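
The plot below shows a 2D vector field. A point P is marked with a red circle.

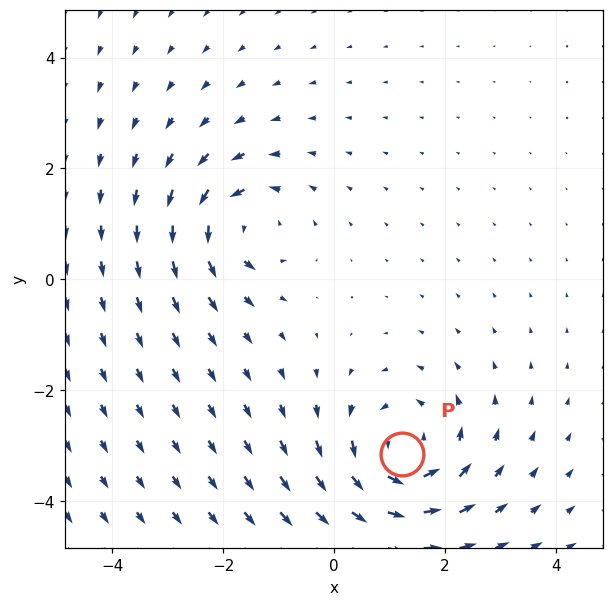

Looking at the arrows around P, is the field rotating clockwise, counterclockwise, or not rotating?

Near P at (1.2, -3.2) the arrows circulate counterclockwise. The curl (z-component) there is about +4; positive curl means counterclockwise rotation.

counterclockwise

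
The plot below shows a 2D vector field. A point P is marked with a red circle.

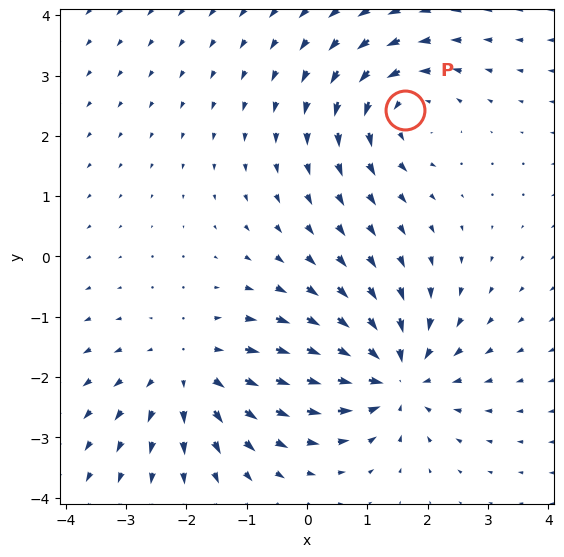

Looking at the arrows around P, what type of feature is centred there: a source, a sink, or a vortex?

At P (1.6, 2.4) the arrows circulate counterclockwise. Divergence ≈0, curl about +3 — near-zero divergence with nonzero curl is a vortex.

vortex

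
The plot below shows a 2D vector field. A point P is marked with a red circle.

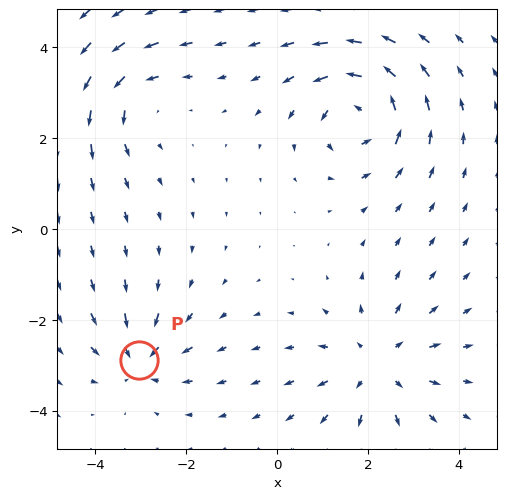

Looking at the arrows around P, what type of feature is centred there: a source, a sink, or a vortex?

sink

At P (-3.0, -2.9) the arrows converge inward. Divergence about -4, curl ≈0 — negative divergence with near-zero curl is a sink.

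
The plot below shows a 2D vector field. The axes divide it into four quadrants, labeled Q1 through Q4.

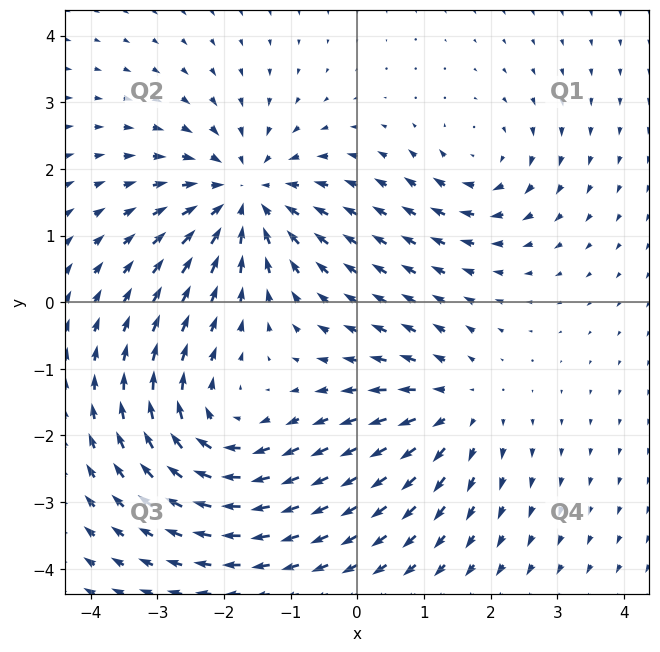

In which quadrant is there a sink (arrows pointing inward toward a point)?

Q2

The sink sits at approximately (-1.7, 1.6), which lies in quadrant Q2. The divergence there is about -5, negative as expected for a sink.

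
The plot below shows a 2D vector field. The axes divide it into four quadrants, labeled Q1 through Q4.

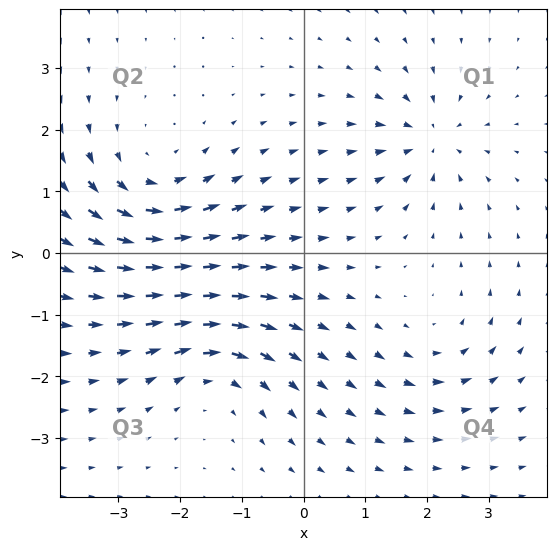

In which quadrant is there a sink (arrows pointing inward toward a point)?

Q1

The sink sits at approximately (2.1, 1.8), which lies in quadrant Q1. The divergence there is about -5, negative as expected for a sink.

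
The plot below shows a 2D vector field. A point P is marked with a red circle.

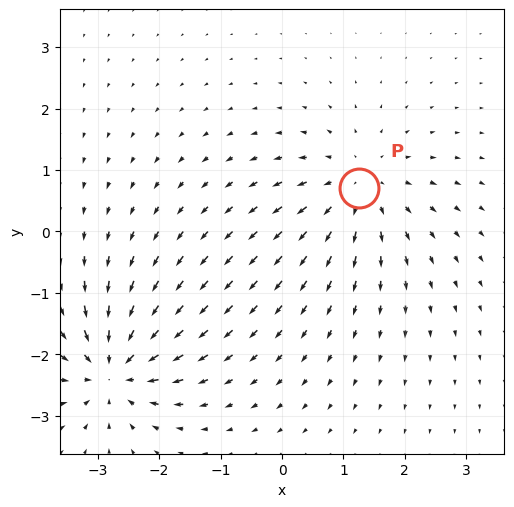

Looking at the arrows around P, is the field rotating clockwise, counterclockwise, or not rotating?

Near P at (1.3, 0.7) the arrows show no circulation. The curl there is ≈0.

not rotating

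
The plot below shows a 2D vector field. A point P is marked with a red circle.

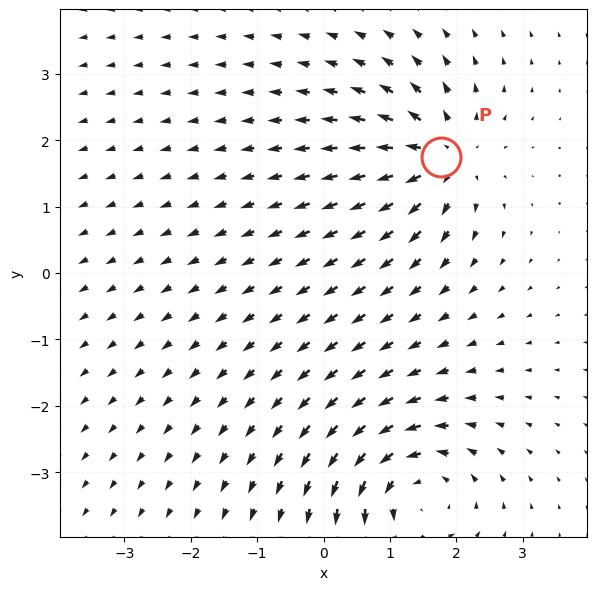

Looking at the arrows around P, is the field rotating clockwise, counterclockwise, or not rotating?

not rotating

Near P at (1.8, 1.7) the arrows show no circulation. The curl there is ≈0.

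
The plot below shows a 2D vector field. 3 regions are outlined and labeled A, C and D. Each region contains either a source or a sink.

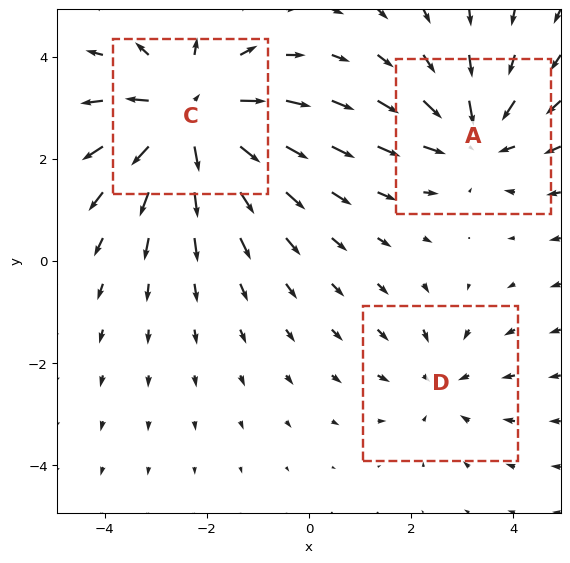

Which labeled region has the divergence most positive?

Divergence at each region's feature centre — A: about -3, C: about +4, D: about -2. Region C is most positive.

C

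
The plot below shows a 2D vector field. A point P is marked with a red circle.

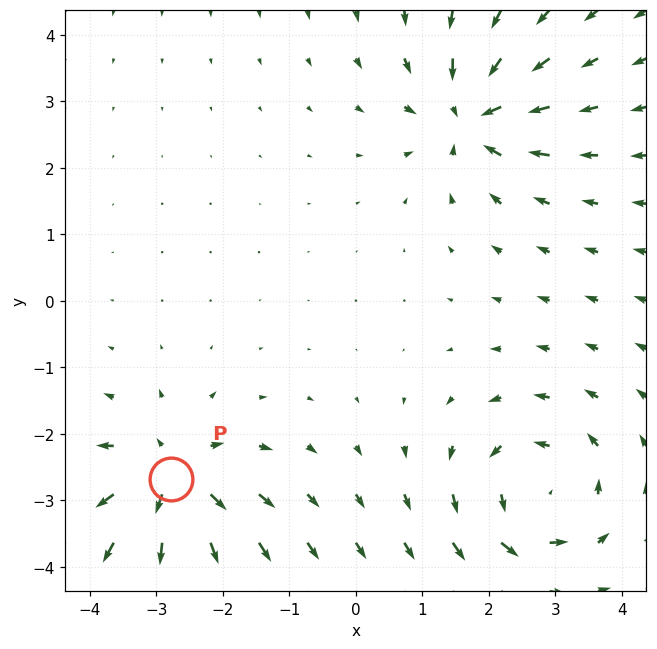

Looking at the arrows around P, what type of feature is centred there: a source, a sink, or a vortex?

At P (-2.8, -2.7) the arrows spread outward. Divergence about +7, curl ≈0 — positive divergence with near-zero curl is a source.

source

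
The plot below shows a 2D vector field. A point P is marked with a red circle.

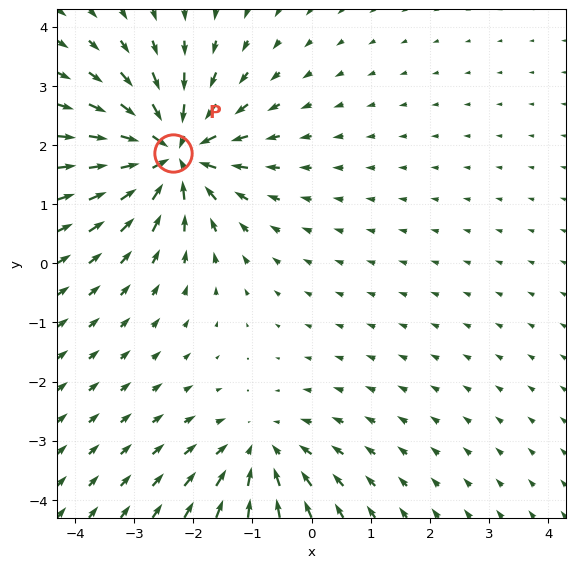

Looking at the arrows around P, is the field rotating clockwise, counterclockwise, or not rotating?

Near P at (-2.3, 1.9) the arrows show no circulation. The curl there is ≈0.

not rotating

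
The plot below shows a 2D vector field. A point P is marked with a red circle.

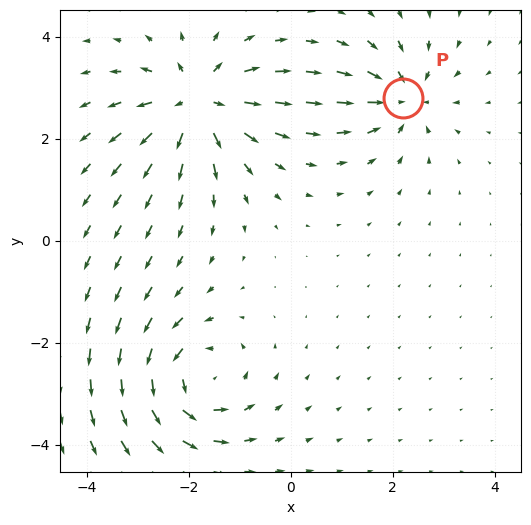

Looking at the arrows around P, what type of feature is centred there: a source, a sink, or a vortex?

sink

At P (2.2, 2.8) the arrows converge inward. Divergence about -5, curl ≈0 — negative divergence with near-zero curl is a sink.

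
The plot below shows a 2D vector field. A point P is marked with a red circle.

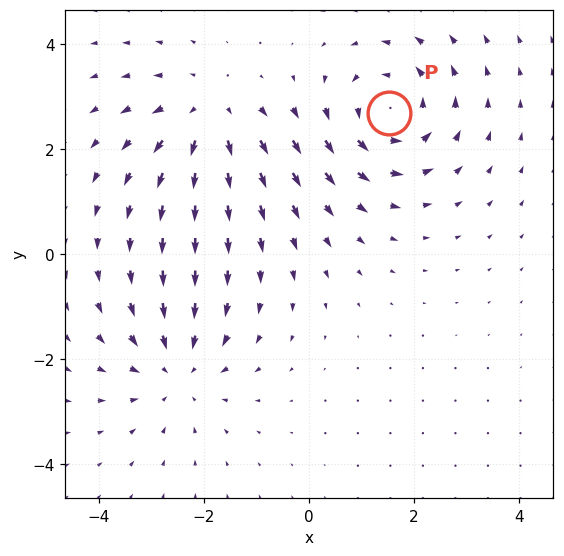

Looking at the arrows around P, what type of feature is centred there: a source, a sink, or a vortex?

At P (1.5, 2.7) the arrows circulate counterclockwise. Divergence ≈0, curl about +5 — near-zero divergence with nonzero curl is a vortex.

vortex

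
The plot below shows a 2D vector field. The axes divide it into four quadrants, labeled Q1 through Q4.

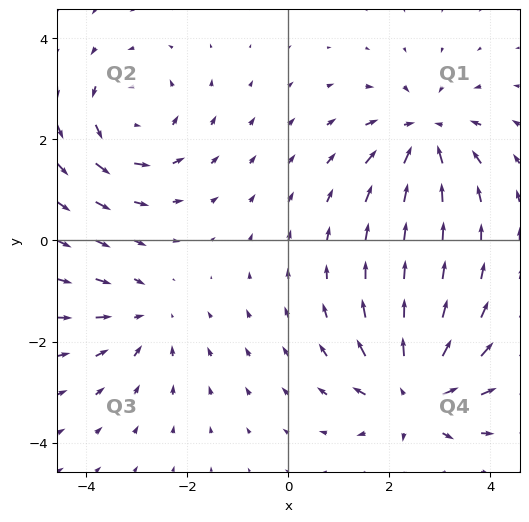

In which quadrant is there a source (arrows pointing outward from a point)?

The source sits at approximately (2.5, -3.1), which lies in quadrant Q4. The divergence there is about +5, positive as expected for a source.

Q4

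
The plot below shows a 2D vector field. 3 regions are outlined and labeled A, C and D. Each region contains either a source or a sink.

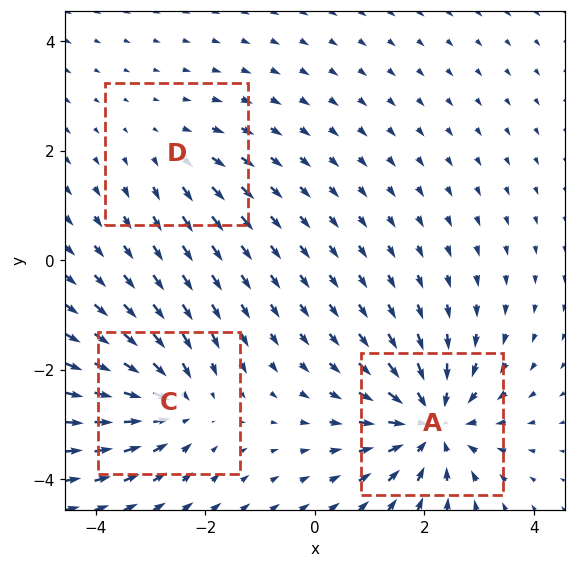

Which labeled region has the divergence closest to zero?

Divergence at each region's feature centre — A: about -5, C: about -4, D: about +2. Region D is closest to zero.

D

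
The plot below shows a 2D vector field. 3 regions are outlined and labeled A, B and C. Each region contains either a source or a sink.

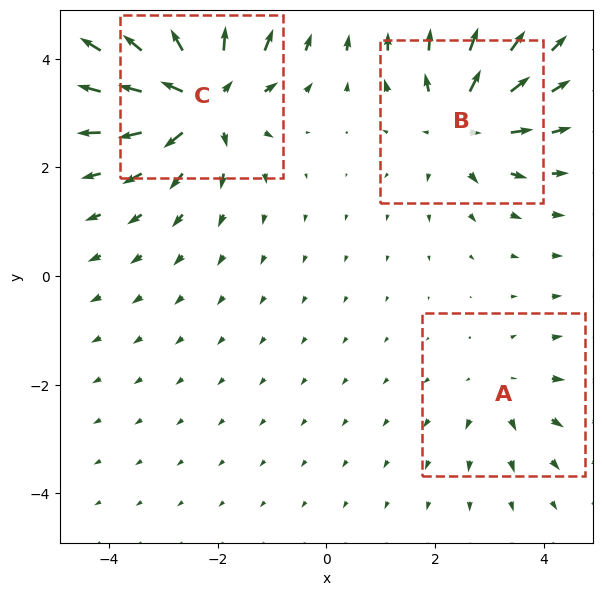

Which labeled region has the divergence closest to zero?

Divergence at each region's feature centre — A: about +2, B: about +4, C: about +6. Region A is closest to zero.

A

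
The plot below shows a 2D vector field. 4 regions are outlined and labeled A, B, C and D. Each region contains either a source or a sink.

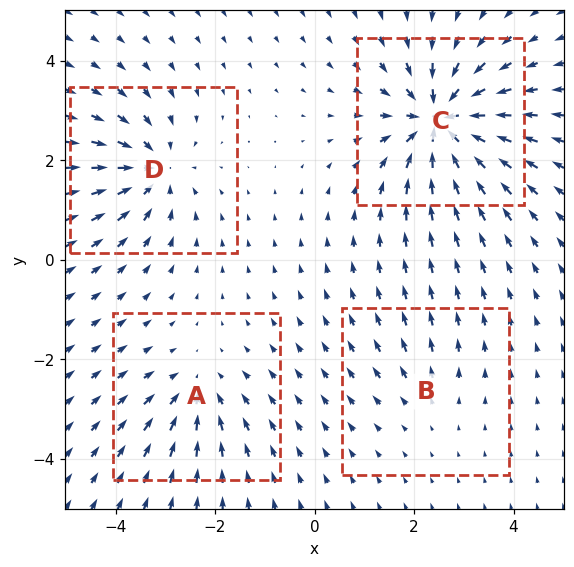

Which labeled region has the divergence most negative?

C

Divergence at each region's feature centre — A: about -4, B: about +2, C: about -8, D: about -6. Region C is most negative.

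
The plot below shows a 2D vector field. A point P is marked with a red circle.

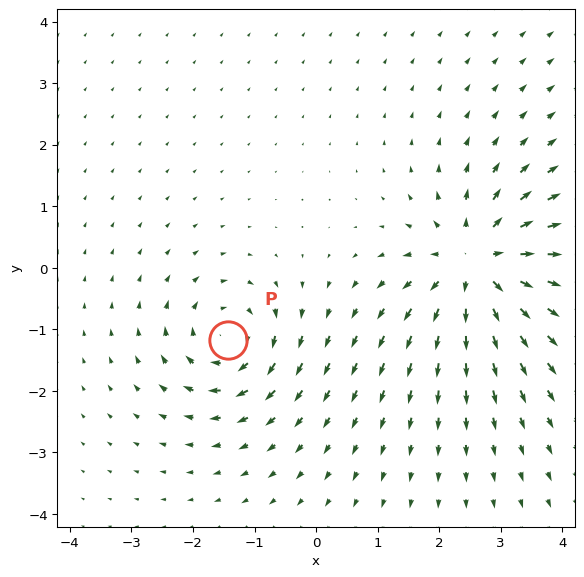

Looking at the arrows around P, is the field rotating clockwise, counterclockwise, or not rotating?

clockwise

Near P at (-1.4, -1.2) the arrows circulate clockwise. The curl (z-component) there is about -4; negative curl means clockwise rotation.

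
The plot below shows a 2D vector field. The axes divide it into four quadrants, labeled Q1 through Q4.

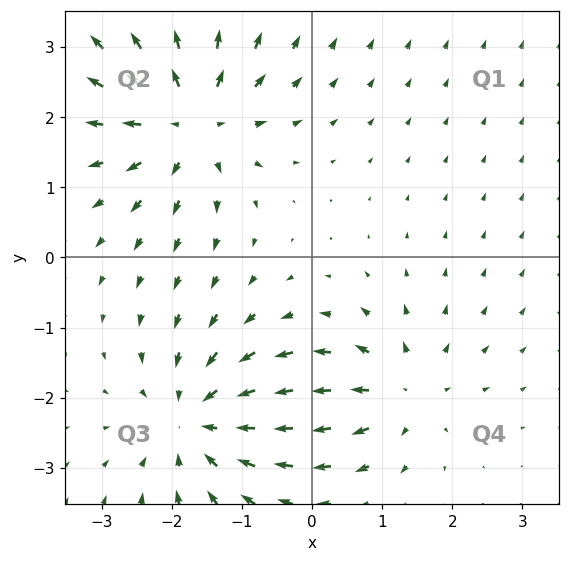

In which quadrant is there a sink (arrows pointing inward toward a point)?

The sink sits at approximately (-1.6, -2.3), which lies in quadrant Q3. The divergence there is about -5, negative as expected for a sink.

Q3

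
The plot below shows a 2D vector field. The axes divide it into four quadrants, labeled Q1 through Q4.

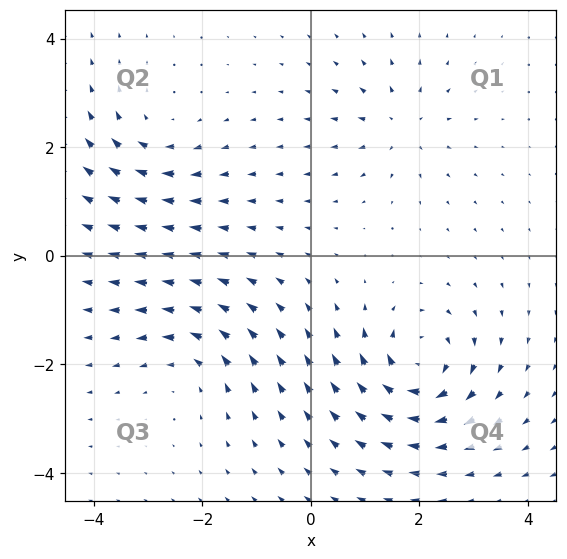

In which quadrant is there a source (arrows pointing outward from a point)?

Q1

The source sits at approximately (1.7, 2.4), which lies in quadrant Q1. The divergence there is about +4, positive as expected for a source.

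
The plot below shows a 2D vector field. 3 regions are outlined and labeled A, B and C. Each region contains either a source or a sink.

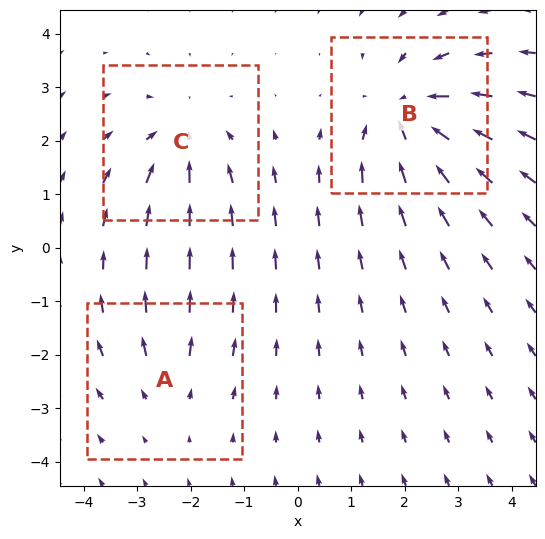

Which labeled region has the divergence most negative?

B

Divergence at each region's feature centre — A: about +2, B: about -4, C: about -3. Region B is most negative.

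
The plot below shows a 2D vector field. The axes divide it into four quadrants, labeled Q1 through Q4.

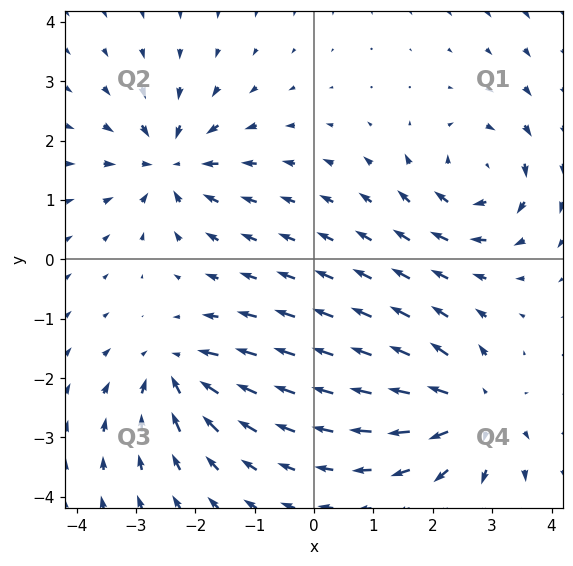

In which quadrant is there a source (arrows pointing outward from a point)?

Q4

The source sits at approximately (2.7, -2.6), which lies in quadrant Q4. The divergence there is about +5, positive as expected for a source.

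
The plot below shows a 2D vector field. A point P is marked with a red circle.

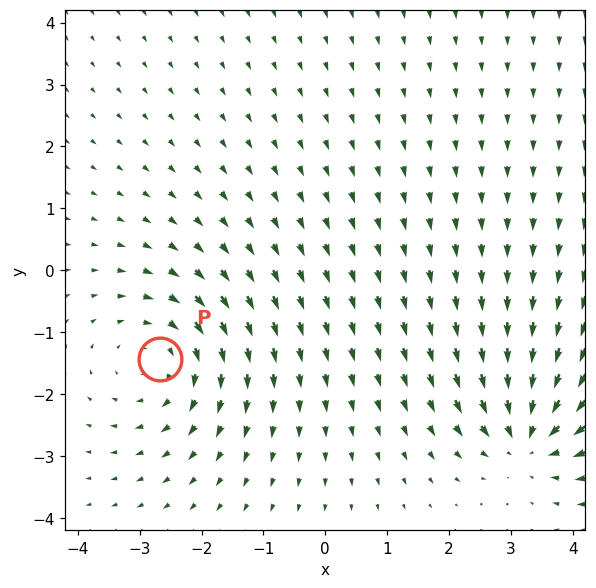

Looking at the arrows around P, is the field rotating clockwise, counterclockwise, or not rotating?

clockwise

Near P at (-2.7, -1.4) the arrows circulate clockwise. The curl (z-component) there is about -3; negative curl means clockwise rotation.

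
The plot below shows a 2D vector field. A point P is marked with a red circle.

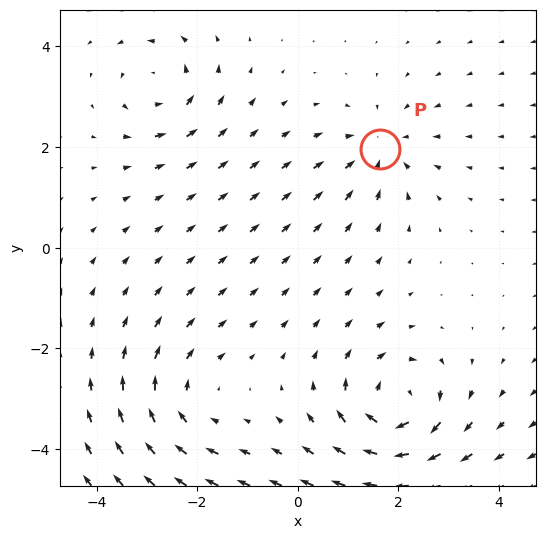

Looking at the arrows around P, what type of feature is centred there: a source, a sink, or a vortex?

sink

At P (1.6, 2.0) the arrows converge inward. Divergence about -3, curl ≈0 — negative divergence with near-zero curl is a sink.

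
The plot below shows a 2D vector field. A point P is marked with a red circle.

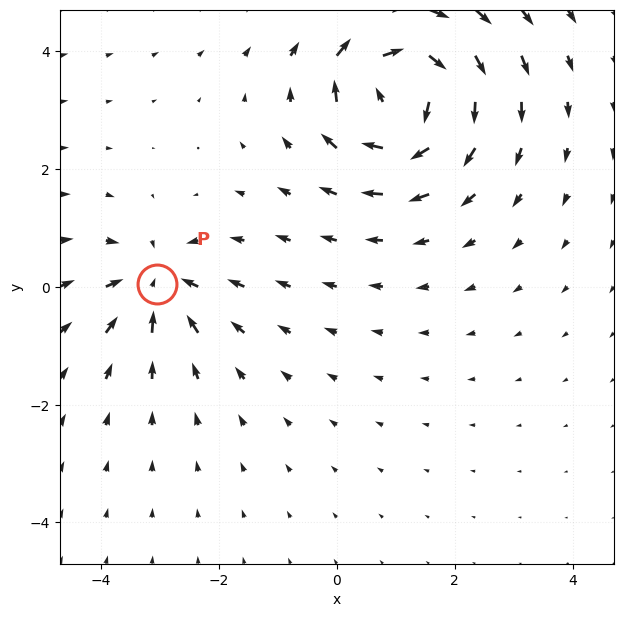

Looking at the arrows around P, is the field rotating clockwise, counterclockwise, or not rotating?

Near P at (-3.0, 0.0) the arrows show no circulation. The curl there is ≈0.

not rotating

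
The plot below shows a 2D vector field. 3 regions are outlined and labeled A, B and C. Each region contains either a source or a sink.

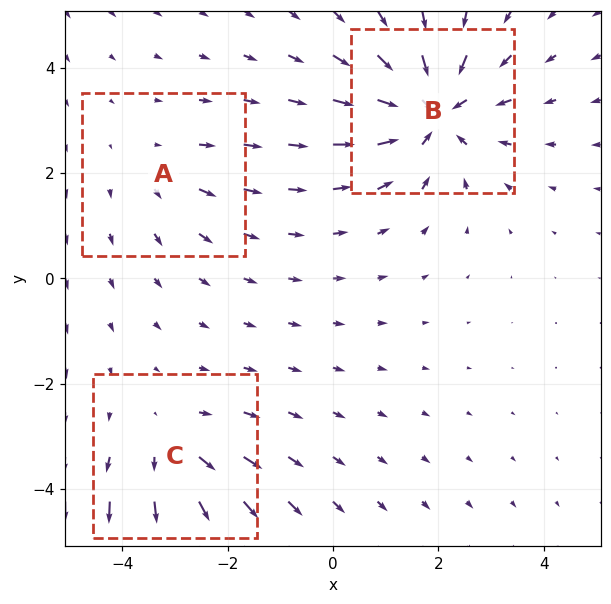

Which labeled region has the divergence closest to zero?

A

Divergence at each region's feature centre — A: about +2, B: about -5, C: about +3. Region A is closest to zero.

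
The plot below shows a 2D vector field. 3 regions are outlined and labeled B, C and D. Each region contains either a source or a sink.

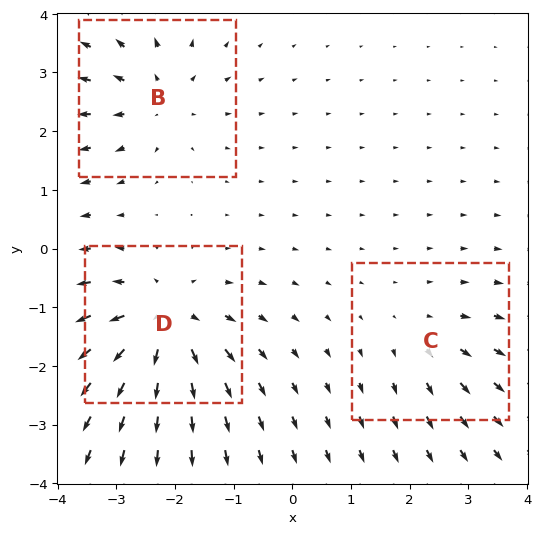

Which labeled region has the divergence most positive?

D

Divergence at each region's feature centre — B: about +3, C: about +2, D: about +5. Region D is most positive.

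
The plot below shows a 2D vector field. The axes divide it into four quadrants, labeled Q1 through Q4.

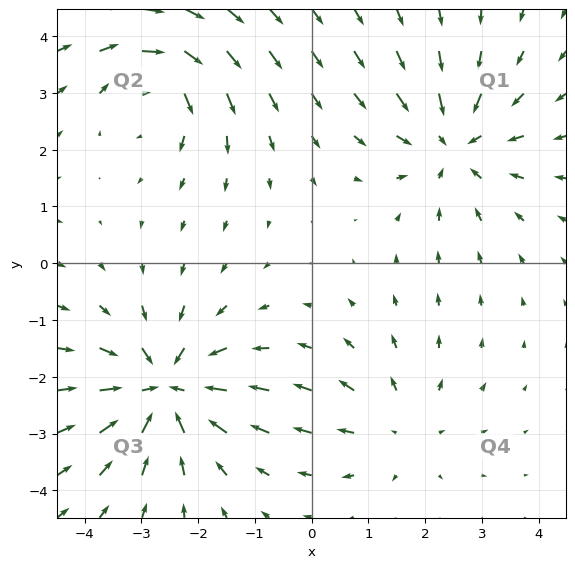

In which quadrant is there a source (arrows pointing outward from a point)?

The source sits at approximately (1.5, -2.9), which lies in quadrant Q4. The divergence there is about +3, positive as expected for a source.

Q4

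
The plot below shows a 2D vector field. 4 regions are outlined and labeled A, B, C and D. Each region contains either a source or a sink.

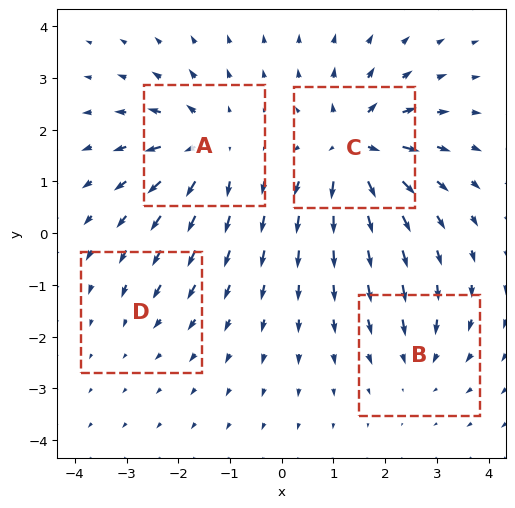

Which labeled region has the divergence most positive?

Divergence at each region's feature centre — A: about +6, B: about -4, C: about +8, D: about -2. Region C is most positive.

C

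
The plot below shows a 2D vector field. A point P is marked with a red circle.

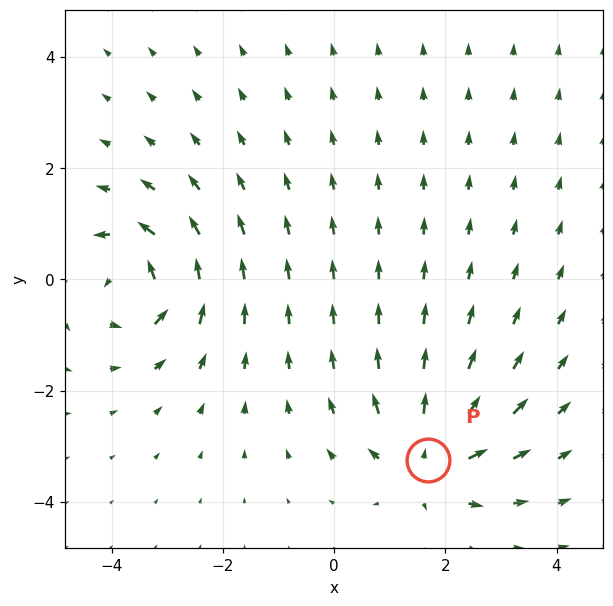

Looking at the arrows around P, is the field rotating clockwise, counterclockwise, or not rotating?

Near P at (1.7, -3.3) the arrows show no circulation. The curl there is ≈0.

not rotating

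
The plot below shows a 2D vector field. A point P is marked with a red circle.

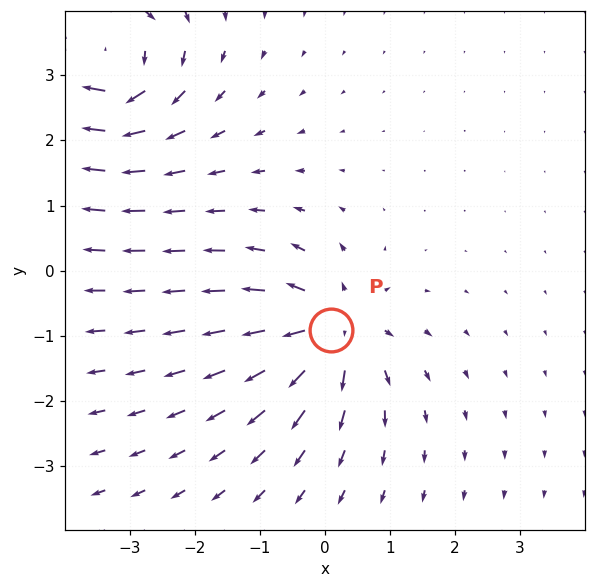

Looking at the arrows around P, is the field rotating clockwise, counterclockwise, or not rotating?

not rotating

Near P at (0.1, -0.9) the arrows show no circulation. The curl there is ≈0.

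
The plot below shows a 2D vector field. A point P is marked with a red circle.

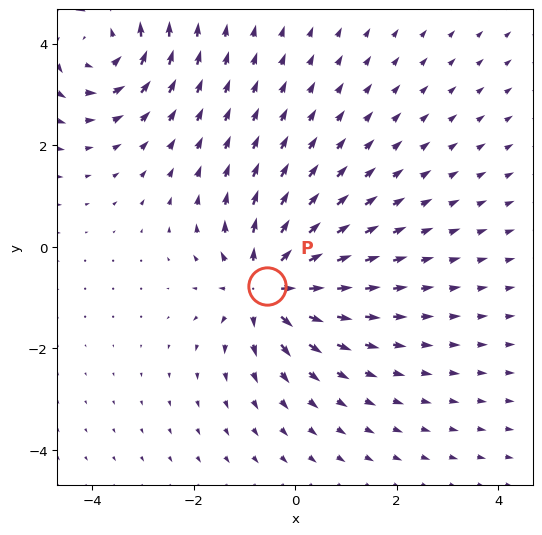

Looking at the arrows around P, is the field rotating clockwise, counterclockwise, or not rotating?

Near P at (-0.6, -0.8) the arrows show no circulation. The curl there is ≈0.

not rotating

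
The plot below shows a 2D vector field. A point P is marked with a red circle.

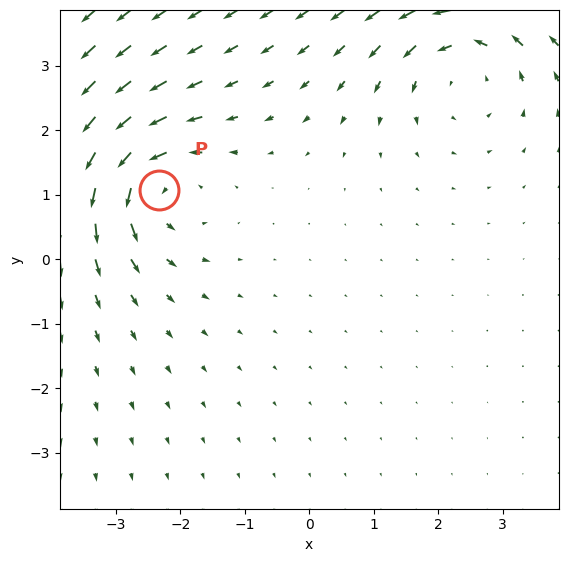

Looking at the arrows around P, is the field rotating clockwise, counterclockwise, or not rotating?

Near P at (-2.3, 1.1) the arrows circulate counterclockwise. The curl (z-component) there is about +4; positive curl means counterclockwise rotation.

counterclockwise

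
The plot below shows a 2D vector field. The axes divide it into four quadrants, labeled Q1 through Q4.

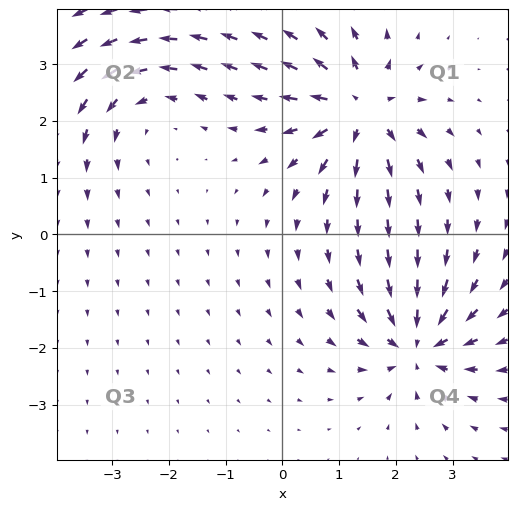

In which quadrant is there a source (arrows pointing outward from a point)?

Q1

The source sits at approximately (1.4, 2.2), which lies in quadrant Q1. The divergence there is about +6, positive as expected for a source.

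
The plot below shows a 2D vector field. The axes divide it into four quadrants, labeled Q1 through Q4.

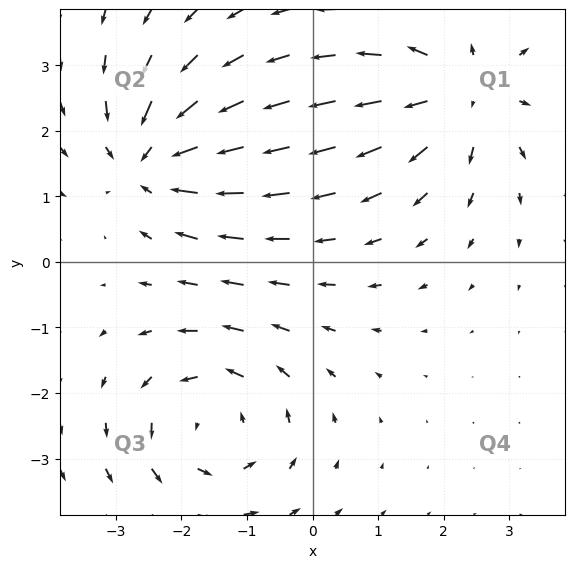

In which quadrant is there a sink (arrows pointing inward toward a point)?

Q2

The sink sits at approximately (-2.4, 1.6), which lies in quadrant Q2. The divergence there is about -5, negative as expected for a sink.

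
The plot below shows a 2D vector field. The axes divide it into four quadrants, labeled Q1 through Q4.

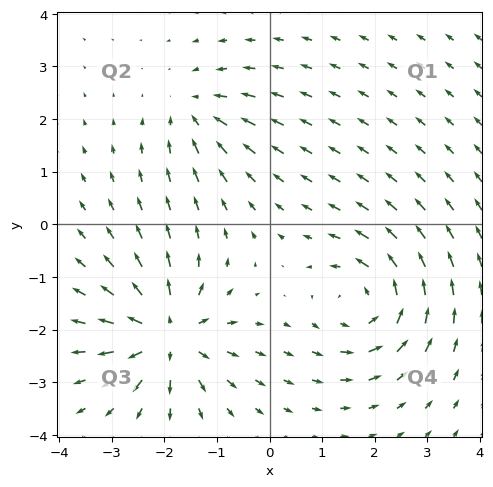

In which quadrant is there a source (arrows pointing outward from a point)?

Q3

The source sits at approximately (-1.9, -2.1), which lies in quadrant Q3. The divergence there is about +7, positive as expected for a source.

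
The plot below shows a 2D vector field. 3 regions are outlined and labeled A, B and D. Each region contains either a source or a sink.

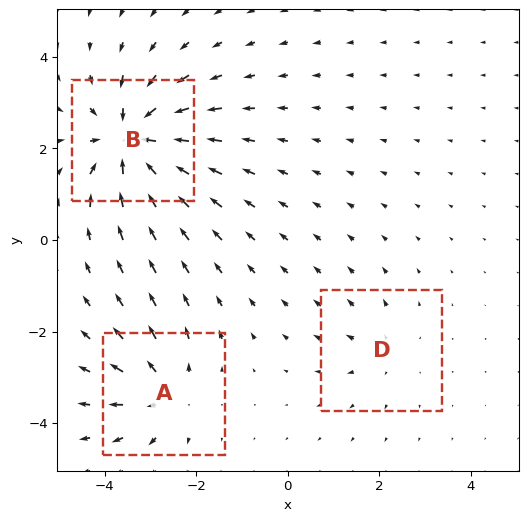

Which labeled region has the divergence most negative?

Divergence at each region's feature centre — A: about +3, B: about -6, D: about +2. Region B is most negative.

B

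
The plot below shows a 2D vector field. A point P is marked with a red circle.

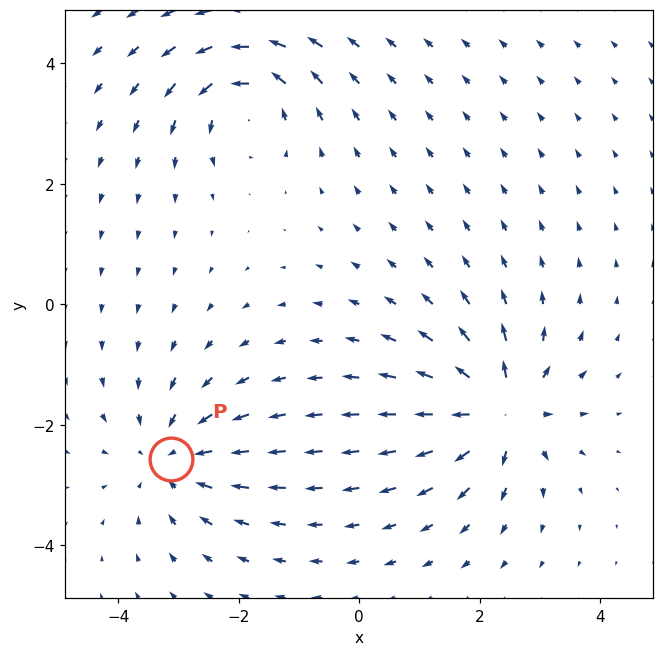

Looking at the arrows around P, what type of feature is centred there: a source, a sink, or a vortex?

At P (-3.1, -2.6) the arrows converge inward. Divergence about -4, curl ≈0 — negative divergence with near-zero curl is a sink.

sink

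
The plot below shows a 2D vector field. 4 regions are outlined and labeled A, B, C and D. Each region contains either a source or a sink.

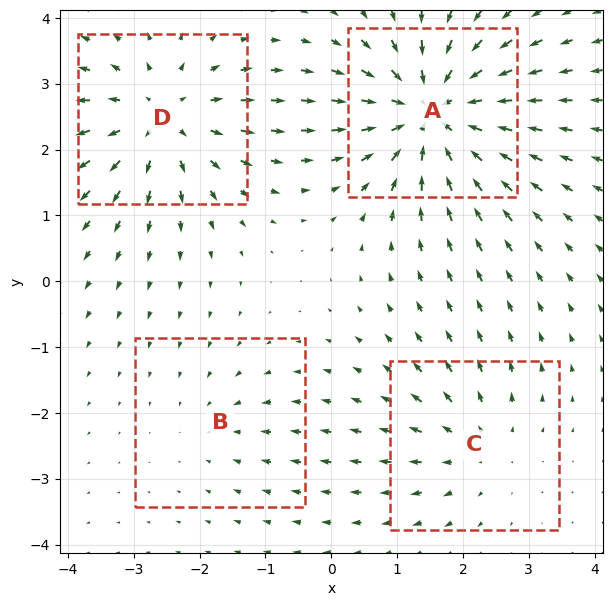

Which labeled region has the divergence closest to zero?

Divergence at each region's feature centre — A: about -7, B: about -2, C: about +3, D: about +5. Region B is closest to zero.

B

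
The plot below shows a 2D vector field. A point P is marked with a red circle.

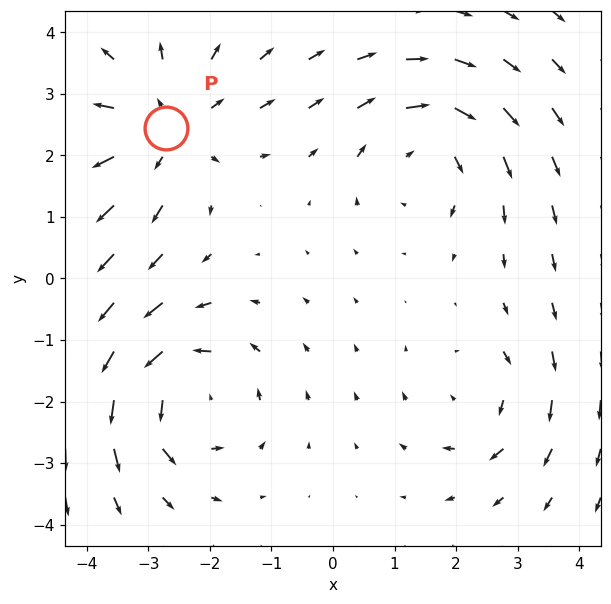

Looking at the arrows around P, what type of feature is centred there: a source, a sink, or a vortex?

At P (-2.7, 2.5) the arrows spread outward. Divergence about +4, curl ≈0 — positive divergence with near-zero curl is a source.

source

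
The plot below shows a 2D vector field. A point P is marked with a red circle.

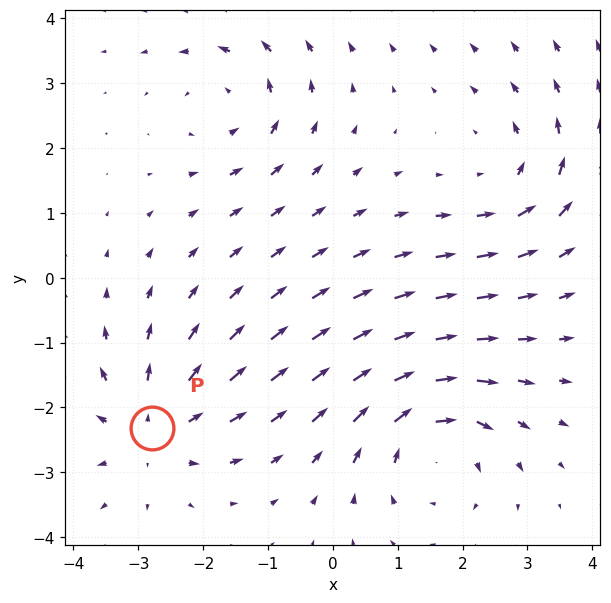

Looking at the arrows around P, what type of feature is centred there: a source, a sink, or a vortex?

At P (-2.8, -2.3) the arrows spread outward. Divergence about +4, curl ≈0 — positive divergence with near-zero curl is a source.

source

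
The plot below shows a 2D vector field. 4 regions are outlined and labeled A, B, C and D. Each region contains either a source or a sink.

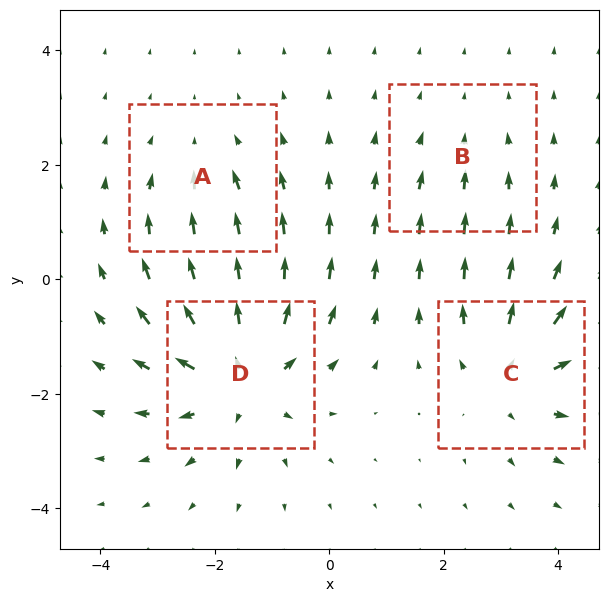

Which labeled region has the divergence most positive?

D

Divergence at each region's feature centre — A: about -3, B: about -2, C: about +5, D: about +6. Region D is most positive.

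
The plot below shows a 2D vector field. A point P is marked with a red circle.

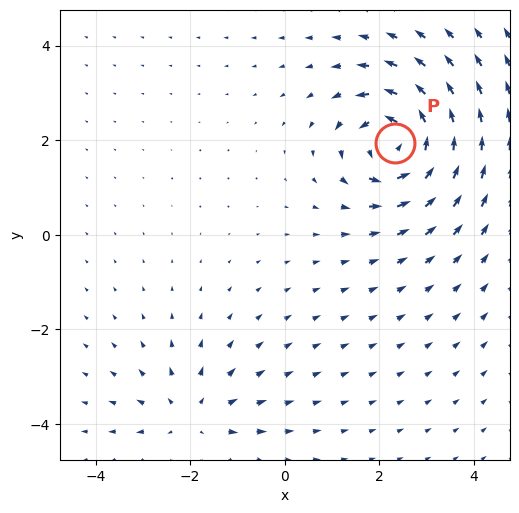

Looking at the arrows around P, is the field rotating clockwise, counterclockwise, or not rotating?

Near P at (2.3, 1.9) the arrows circulate counterclockwise. The curl (z-component) there is about +6; positive curl means counterclockwise rotation.

counterclockwise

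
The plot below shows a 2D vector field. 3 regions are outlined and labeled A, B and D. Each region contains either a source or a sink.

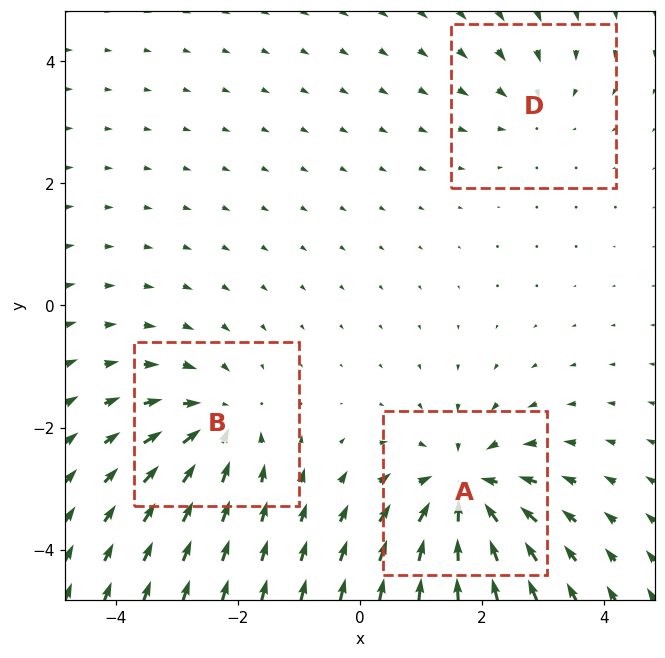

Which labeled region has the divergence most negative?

Divergence at each region's feature centre — A: about -5, B: about -4, D: about -2. Region A is most negative.

A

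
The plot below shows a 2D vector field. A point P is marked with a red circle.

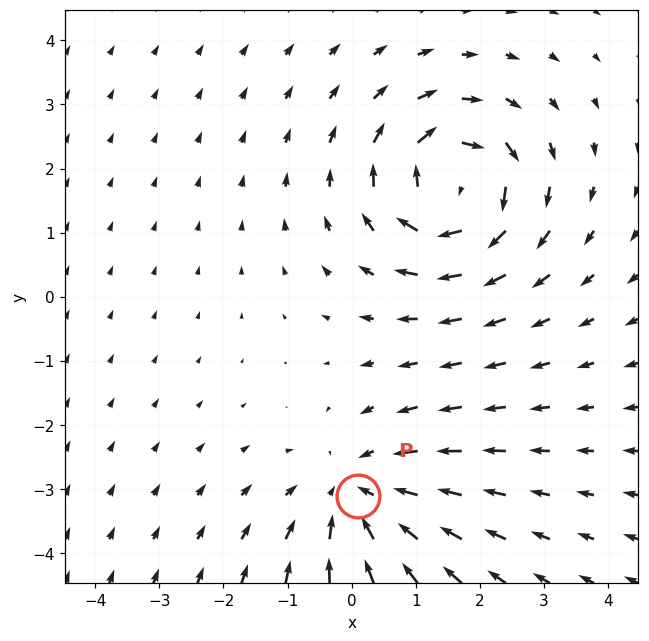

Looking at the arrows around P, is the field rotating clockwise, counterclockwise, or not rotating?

not rotating

Near P at (0.1, -3.1) the arrows show no circulation. The curl there is ≈0.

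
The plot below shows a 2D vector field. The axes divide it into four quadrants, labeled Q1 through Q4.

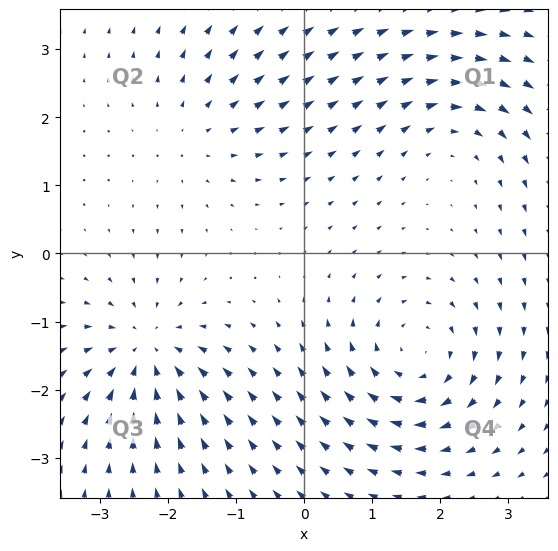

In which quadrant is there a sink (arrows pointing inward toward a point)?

The sink sits at approximately (-2.3, -1.4), which lies in quadrant Q3. The divergence there is about -5, negative as expected for a sink.

Q3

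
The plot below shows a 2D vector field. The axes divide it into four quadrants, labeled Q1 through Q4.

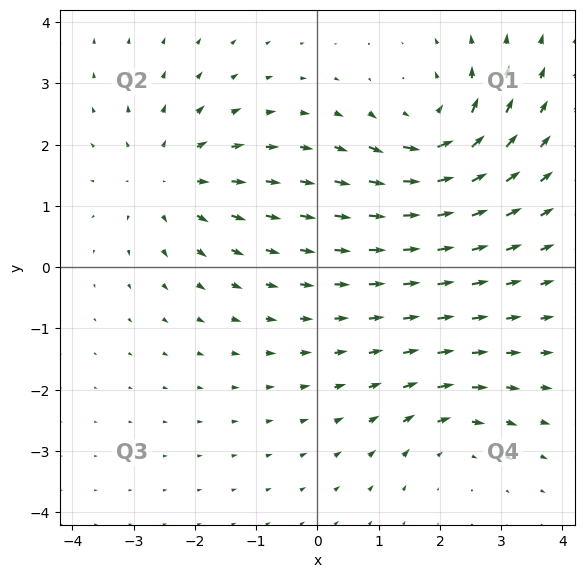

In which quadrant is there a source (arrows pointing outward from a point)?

Q2

The source sits at approximately (-2.4, 1.4), which lies in quadrant Q2. The divergence there is about +4, positive as expected for a source.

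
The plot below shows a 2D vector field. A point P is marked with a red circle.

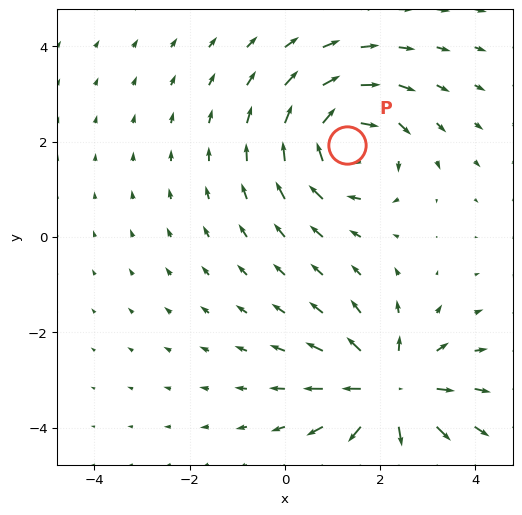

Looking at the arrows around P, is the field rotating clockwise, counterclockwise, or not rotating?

Near P at (1.3, 1.9) the arrows circulate clockwise. The curl (z-component) there is about -5; negative curl means clockwise rotation.

clockwise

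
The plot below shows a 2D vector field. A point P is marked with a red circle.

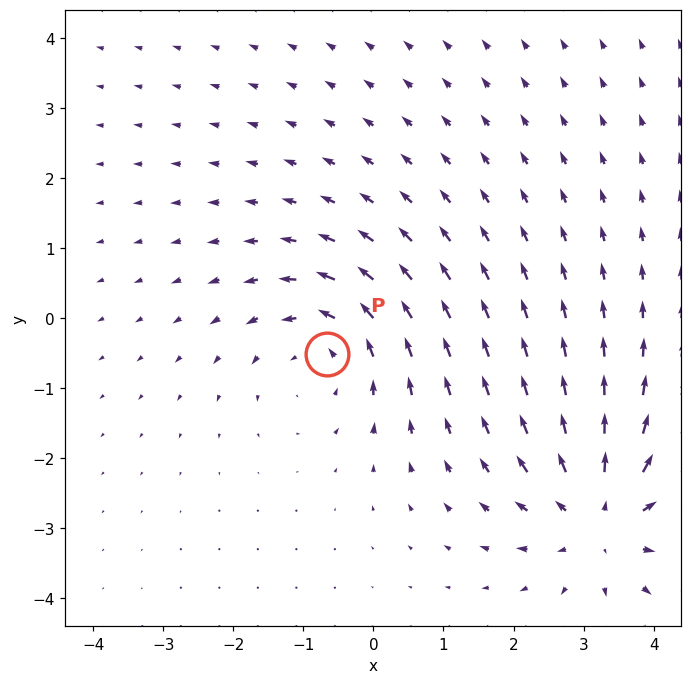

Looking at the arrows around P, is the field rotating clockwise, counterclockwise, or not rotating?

Near P at (-0.7, -0.5) the arrows circulate counterclockwise. The curl (z-component) there is about +4; positive curl means counterclockwise rotation.

counterclockwise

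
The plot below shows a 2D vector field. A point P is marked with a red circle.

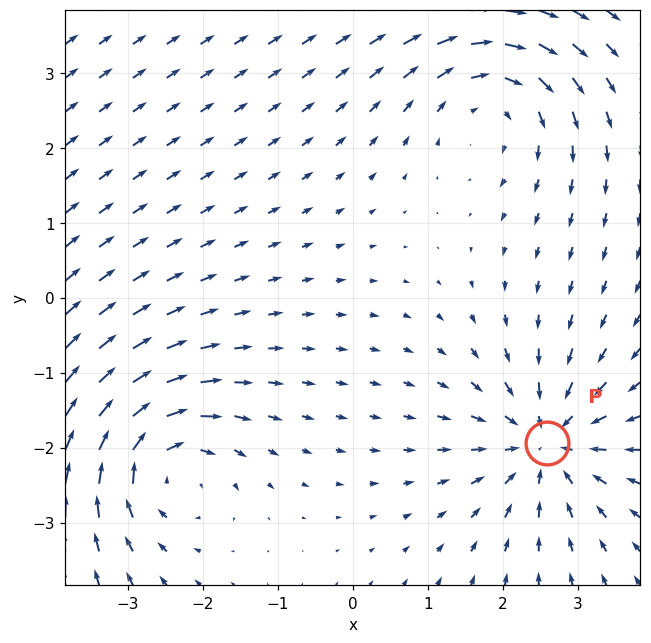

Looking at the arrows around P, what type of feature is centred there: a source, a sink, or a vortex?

sink

At P (2.6, -1.9) the arrows converge inward. Divergence about -6, curl ≈0 — negative divergence with near-zero curl is a sink.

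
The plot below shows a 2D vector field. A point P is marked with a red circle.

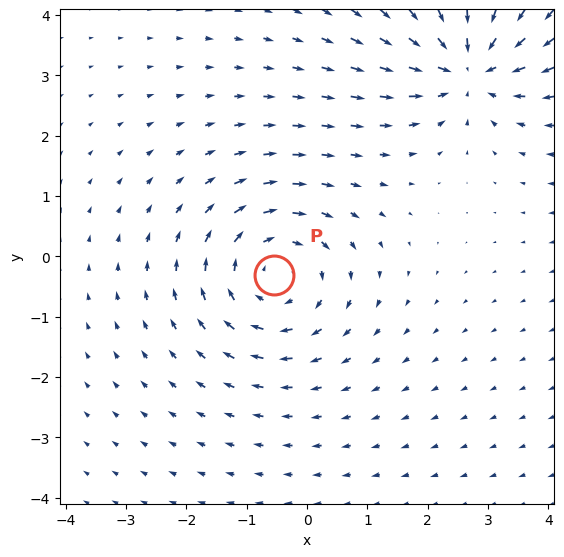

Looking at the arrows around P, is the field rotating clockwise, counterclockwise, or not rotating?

clockwise

Near P at (-0.5, -0.3) the arrows circulate clockwise. The curl (z-component) there is about -3; negative curl means clockwise rotation.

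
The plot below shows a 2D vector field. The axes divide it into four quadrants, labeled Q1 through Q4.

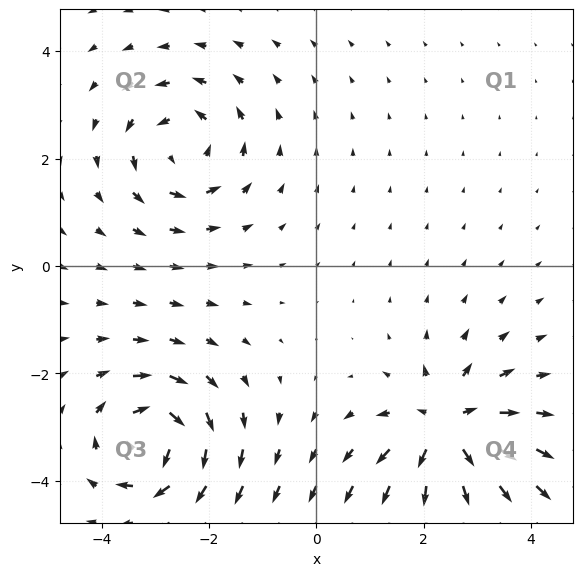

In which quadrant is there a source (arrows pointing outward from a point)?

The source sits at approximately (2.4, -3.0), which lies in quadrant Q4. The divergence there is about +7, positive as expected for a source.

Q4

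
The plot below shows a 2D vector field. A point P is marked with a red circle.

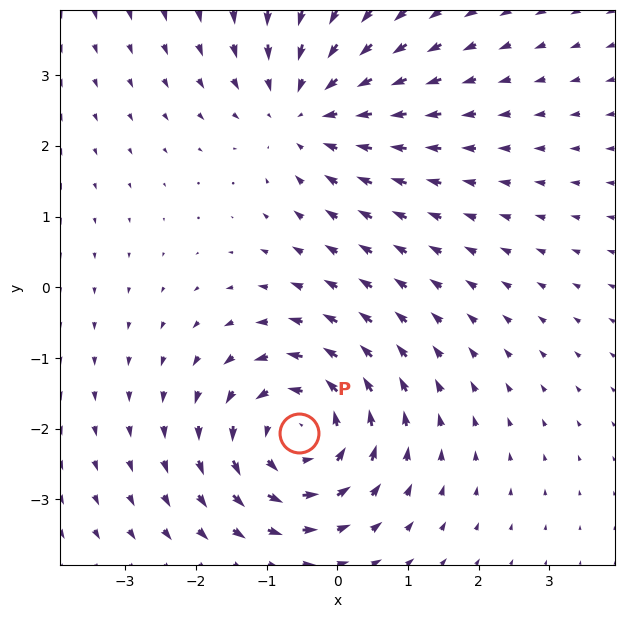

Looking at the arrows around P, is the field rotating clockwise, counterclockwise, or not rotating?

Near P at (-0.5, -2.1) the arrows circulate counterclockwise. The curl (z-component) there is about +5; positive curl means counterclockwise rotation.

counterclockwise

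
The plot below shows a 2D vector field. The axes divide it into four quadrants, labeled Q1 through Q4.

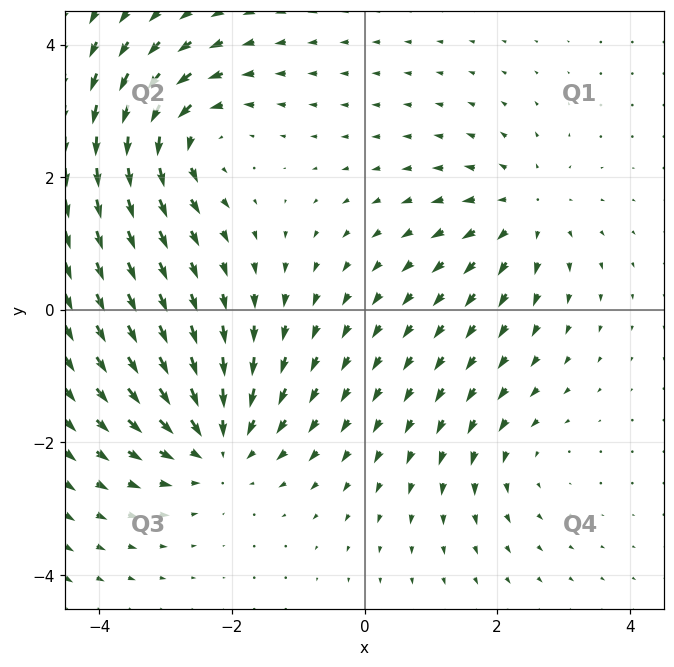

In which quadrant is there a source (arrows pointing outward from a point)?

The source sits at approximately (2.4, 1.5), which lies in quadrant Q1. The divergence there is about +4, positive as expected for a source.

Q1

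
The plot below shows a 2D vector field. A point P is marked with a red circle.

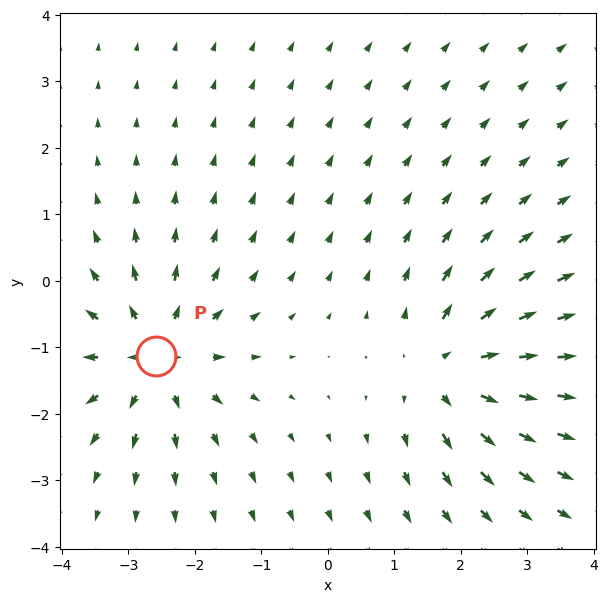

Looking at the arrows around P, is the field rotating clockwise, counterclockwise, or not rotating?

Near P at (-2.6, -1.1) the arrows show no circulation. The curl there is ≈0.

not rotating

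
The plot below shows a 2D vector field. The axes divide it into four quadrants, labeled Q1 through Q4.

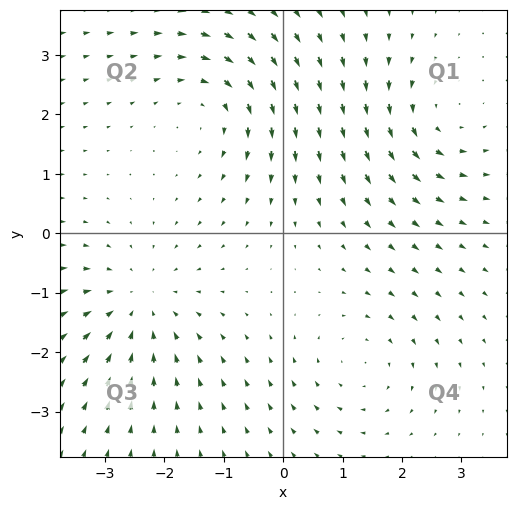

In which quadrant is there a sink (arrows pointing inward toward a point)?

The sink sits at approximately (-2.4, -1.2), which lies in quadrant Q3. The divergence there is about -3, negative as expected for a sink.

Q3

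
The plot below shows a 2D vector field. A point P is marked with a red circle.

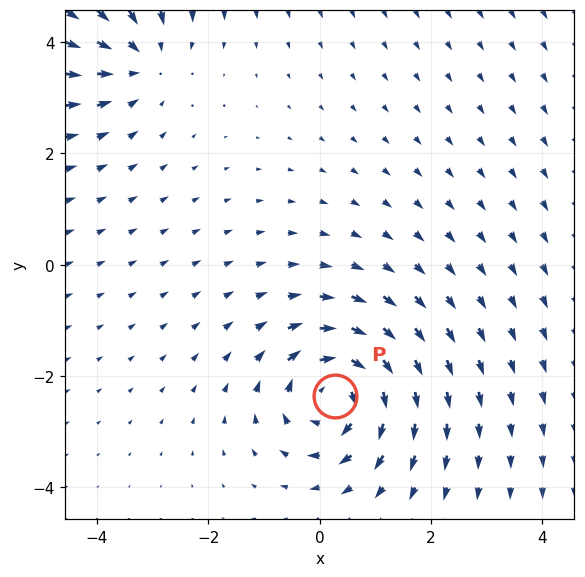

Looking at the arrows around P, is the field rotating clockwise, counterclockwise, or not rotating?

clockwise

Near P at (0.3, -2.4) the arrows circulate clockwise. The curl (z-component) there is about -5; negative curl means clockwise rotation.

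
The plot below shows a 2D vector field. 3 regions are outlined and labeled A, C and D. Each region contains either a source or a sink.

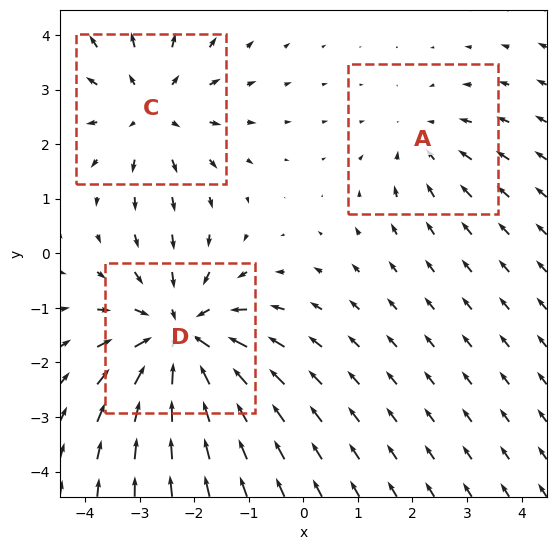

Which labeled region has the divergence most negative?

Divergence at each region's feature centre — A: about -2, C: about +3, D: about -4. Region D is most negative.

D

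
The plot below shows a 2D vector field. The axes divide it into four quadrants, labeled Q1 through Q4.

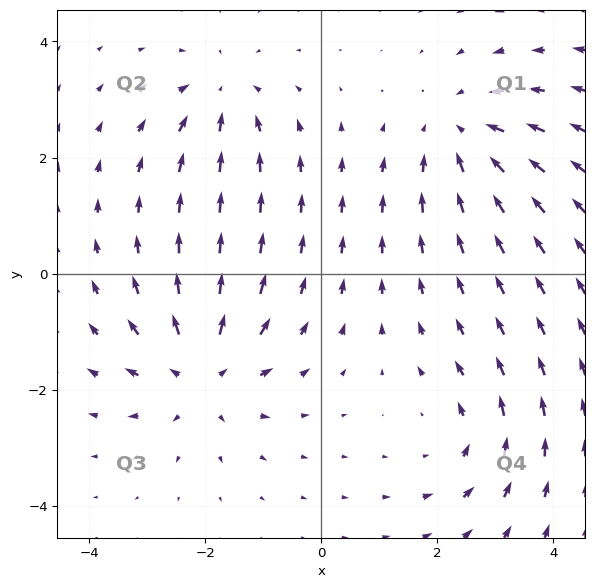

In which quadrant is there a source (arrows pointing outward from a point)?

The source sits at approximately (-2.1, -1.7), which lies in quadrant Q3. The divergence there is about +4, positive as expected for a source.

Q3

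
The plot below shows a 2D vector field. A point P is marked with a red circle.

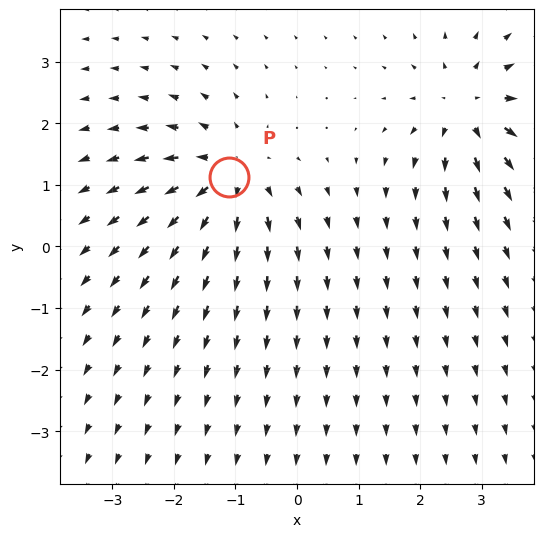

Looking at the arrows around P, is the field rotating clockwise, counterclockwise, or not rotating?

not rotating

Near P at (-1.1, 1.1) the arrows show no circulation. The curl there is ≈0.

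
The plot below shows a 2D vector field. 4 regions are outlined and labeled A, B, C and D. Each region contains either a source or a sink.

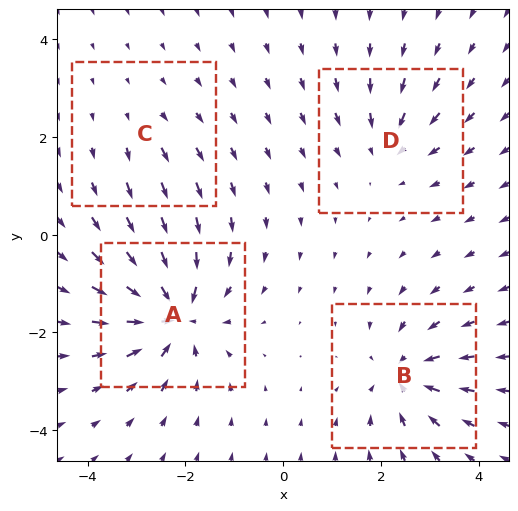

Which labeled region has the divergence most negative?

Divergence at each region's feature centre — A: about -8, B: about -6, C: about +2, D: about -4. Region A is most negative.

A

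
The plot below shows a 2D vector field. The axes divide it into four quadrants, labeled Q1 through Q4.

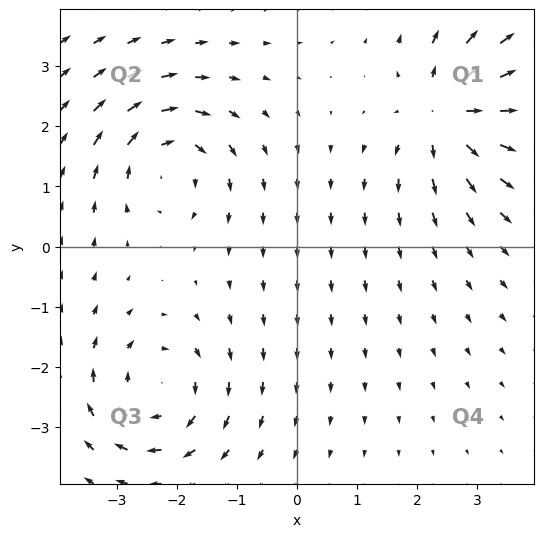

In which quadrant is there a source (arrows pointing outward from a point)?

The source sits at approximately (2.5, 2.2), which lies in quadrant Q1. The divergence there is about +6, positive as expected for a source.

Q1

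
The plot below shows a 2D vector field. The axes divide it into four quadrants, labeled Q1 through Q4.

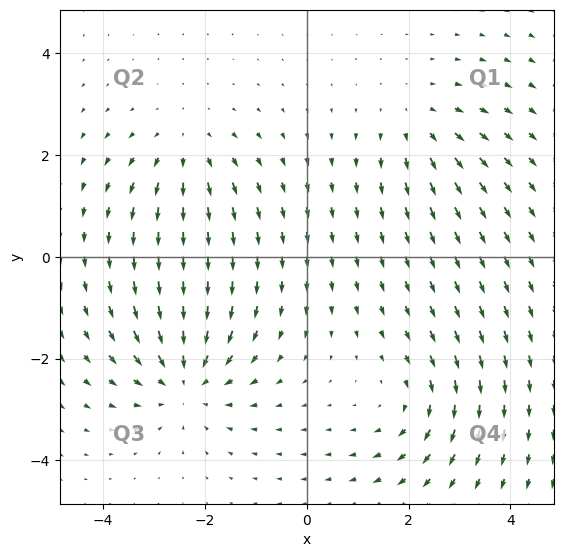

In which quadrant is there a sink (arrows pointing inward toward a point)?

Q3

The sink sits at approximately (-2.4, -2.4), which lies in quadrant Q3. The divergence there is about -4, negative as expected for a sink.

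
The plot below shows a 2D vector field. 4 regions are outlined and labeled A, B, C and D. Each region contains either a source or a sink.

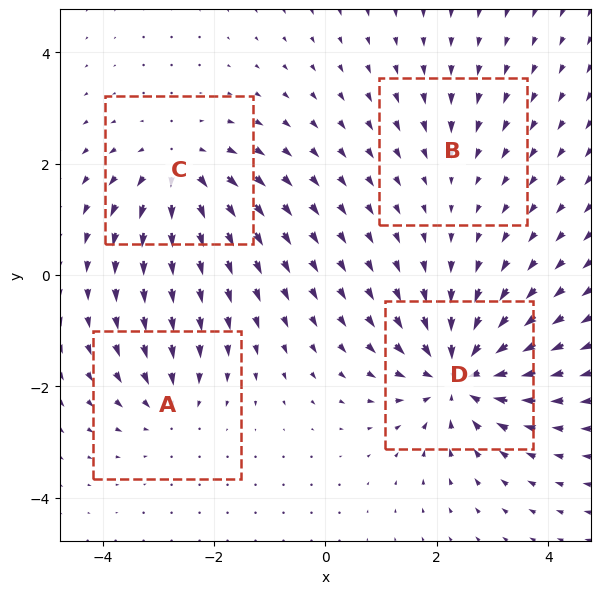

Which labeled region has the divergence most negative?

Divergence at each region's feature centre — A: about -4, B: about -2, C: about +5, D: about -8. Region D is most negative.

D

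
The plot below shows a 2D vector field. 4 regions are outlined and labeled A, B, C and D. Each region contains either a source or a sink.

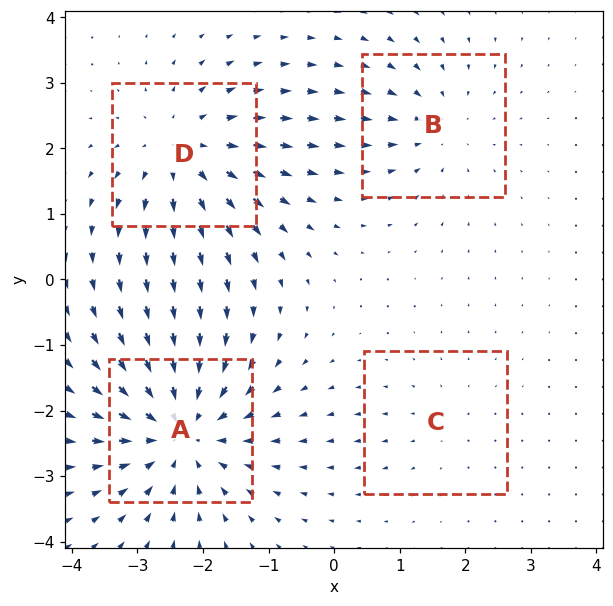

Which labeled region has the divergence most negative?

Divergence at each region's feature centre — A: about -6, B: about -3, C: about +2, D: about +5. Region A is most negative.

A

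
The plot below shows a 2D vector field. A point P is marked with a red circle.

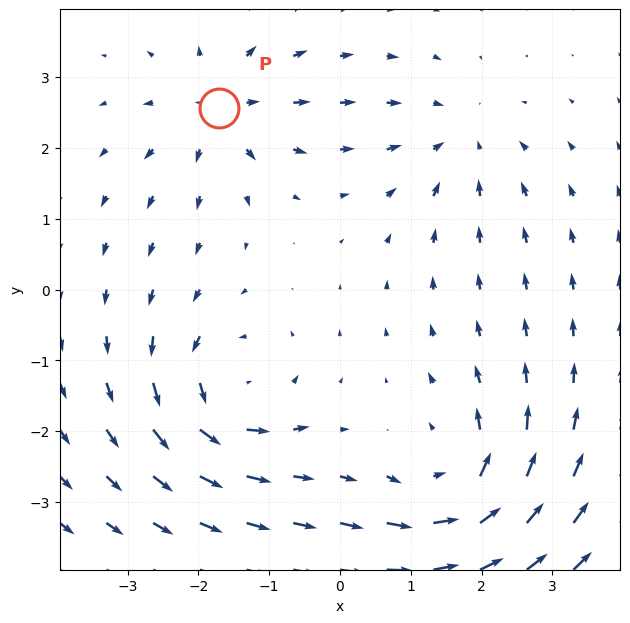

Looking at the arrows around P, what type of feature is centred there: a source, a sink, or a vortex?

source

At P (-1.7, 2.6) the arrows spread outward. Divergence about +4, curl ≈0 — positive divergence with near-zero curl is a source.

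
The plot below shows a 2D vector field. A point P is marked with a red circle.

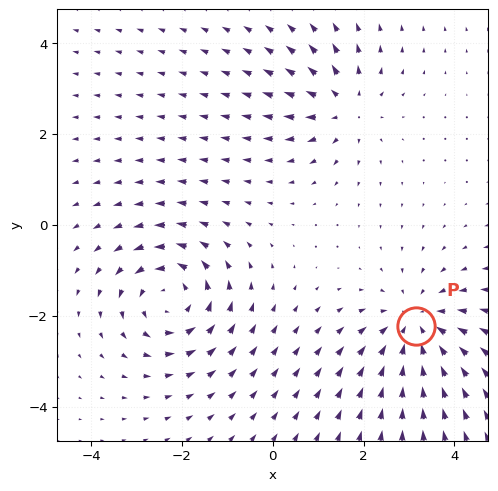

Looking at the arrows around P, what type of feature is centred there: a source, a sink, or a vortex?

sink

At P (3.2, -2.2) the arrows converge inward. Divergence about -4, curl ≈0 — negative divergence with near-zero curl is a sink.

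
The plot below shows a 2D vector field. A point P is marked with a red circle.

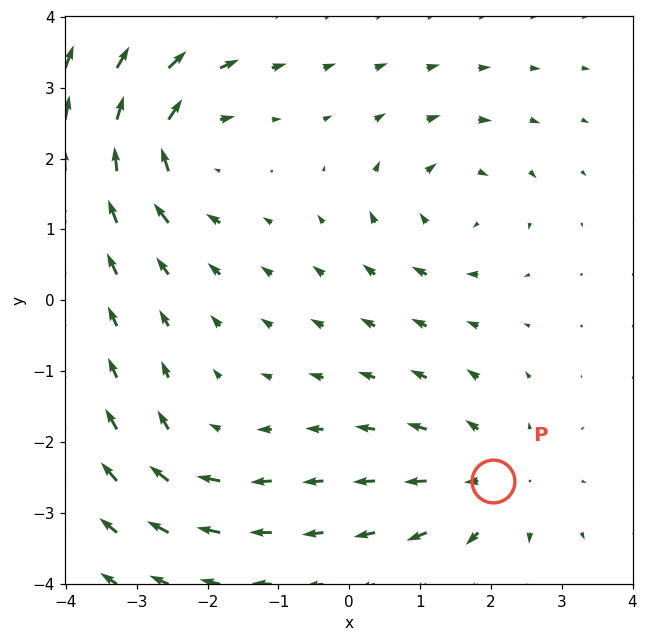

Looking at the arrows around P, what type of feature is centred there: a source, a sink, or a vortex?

source

At P (2.0, -2.6) the arrows spread outward. Divergence about +4, curl ≈0 — positive divergence with near-zero curl is a source.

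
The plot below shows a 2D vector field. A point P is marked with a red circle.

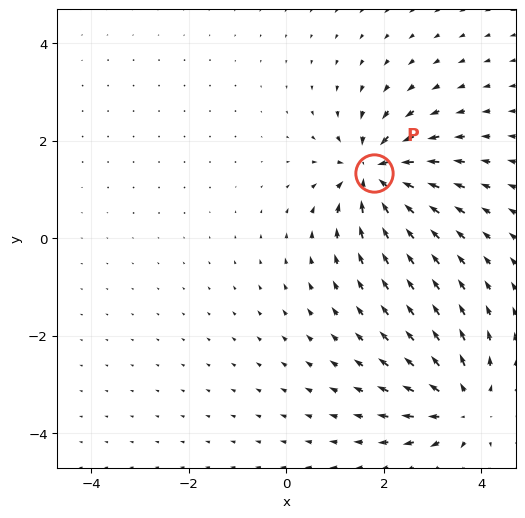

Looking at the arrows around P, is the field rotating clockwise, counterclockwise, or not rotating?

Near P at (1.8, 1.4) the arrows show no circulation. The curl there is ≈0.

not rotating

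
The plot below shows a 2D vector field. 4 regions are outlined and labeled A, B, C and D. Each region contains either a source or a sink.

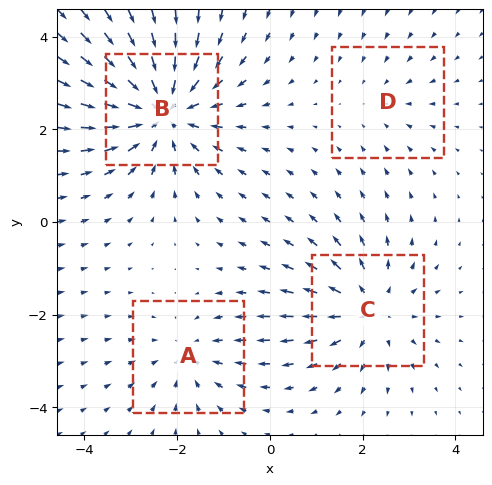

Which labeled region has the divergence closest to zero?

D

Divergence at each region's feature centre — A: about -3, B: about -6, C: about +4, D: about -2. Region D is closest to zero.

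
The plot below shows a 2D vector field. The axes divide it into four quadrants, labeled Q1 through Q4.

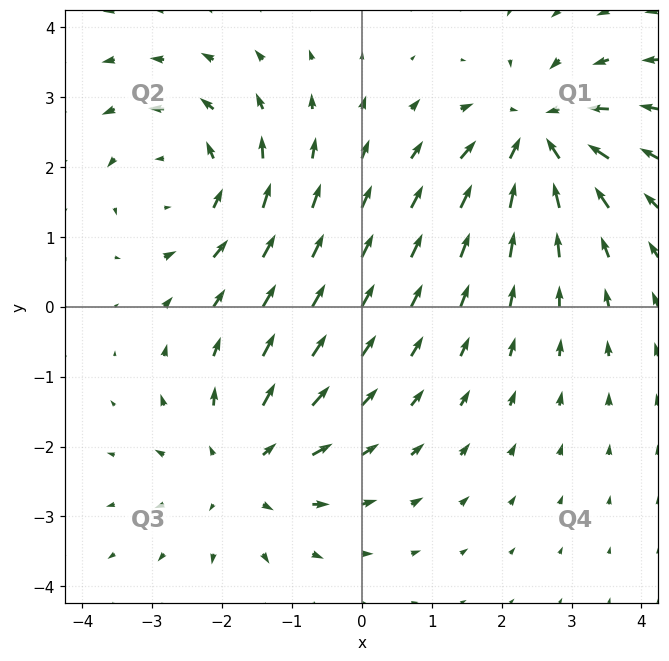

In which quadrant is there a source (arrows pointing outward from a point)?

Q3

The source sits at approximately (-1.7, -2.3), which lies in quadrant Q3. The divergence there is about +4, positive as expected for a source.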